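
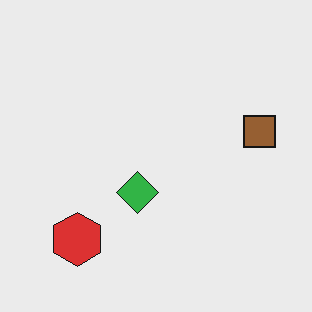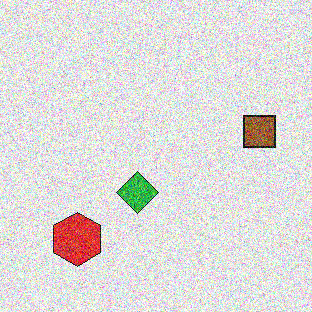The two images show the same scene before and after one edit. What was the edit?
The second image is the first degraded with heavy additive noise.

Random speckle covers the whole image, including the flat background.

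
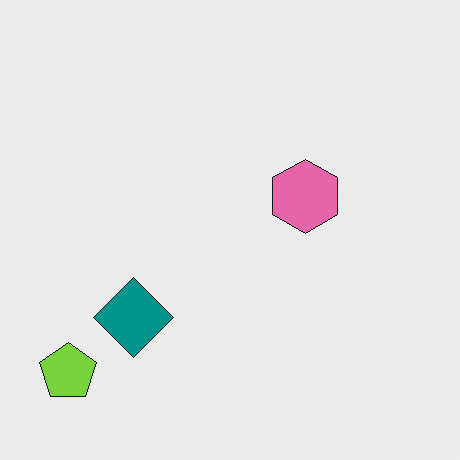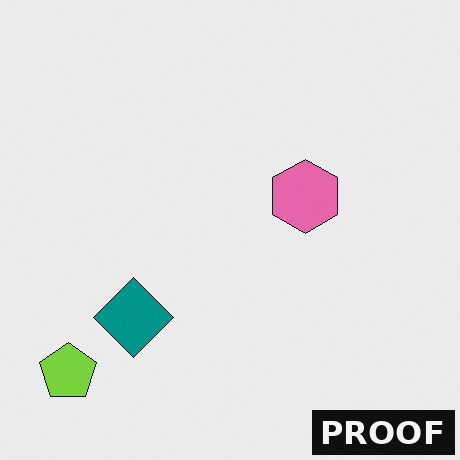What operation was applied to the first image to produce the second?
The second image is the first watermarked with the text "PROOF" in the lower-right corner.

A dark label reading "PROOF" appears in the lower-right corner.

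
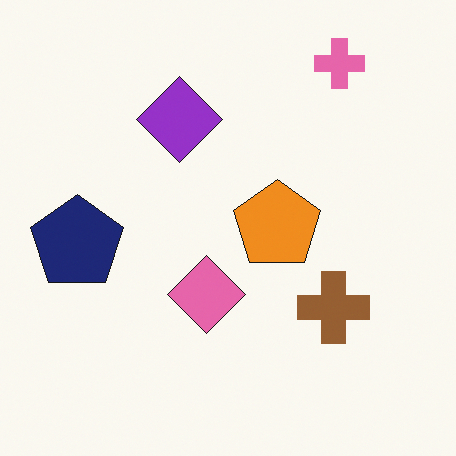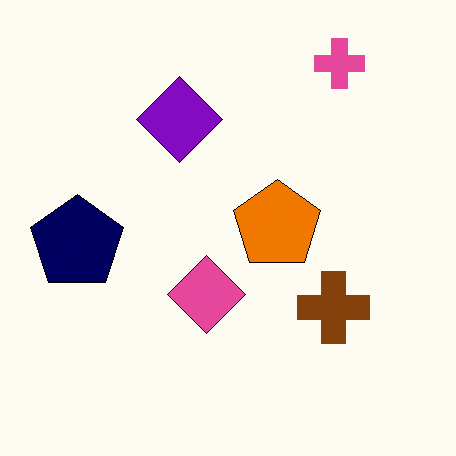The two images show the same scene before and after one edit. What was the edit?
The second image is the first given slightly increased contrast.

Tones are pushed away from mid-grey across the whole image — a global contrast change.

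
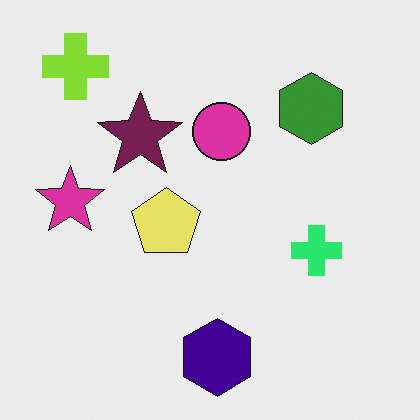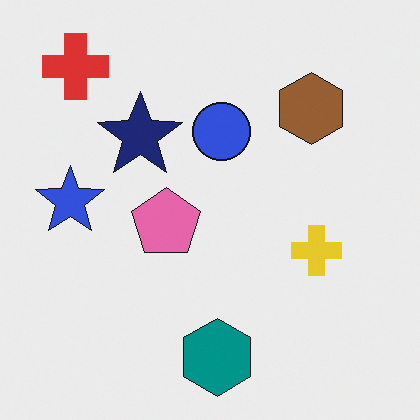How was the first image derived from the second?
The first image is the second hue-shifted through roughly a third of the color wheel.

Every shape's color has rotated by the same amount around the hue wheel — a uniform hue shift.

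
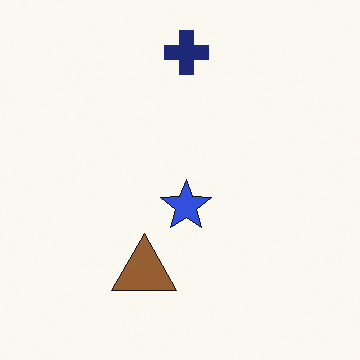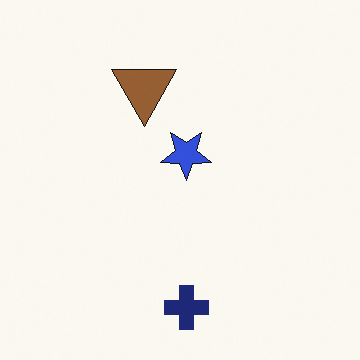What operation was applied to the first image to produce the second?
The image was flipped vertically (top ↔ bottom).

The navy cross is in the top of the first image and the bottom of the second — shapes on opposite sides of the horizontal midline have swapped in a mirror flip.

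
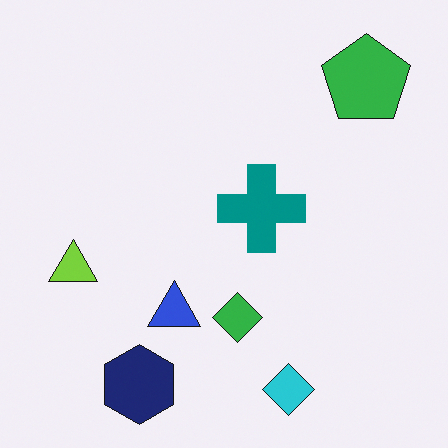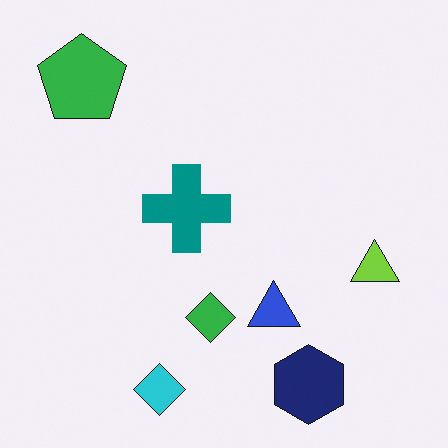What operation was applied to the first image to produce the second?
Flipped horizontally (left ↔ right).

The lime triangle is in the left of the first image and the right of the second — shapes on opposite sides of the vertical midline have swapped in a mirror flip.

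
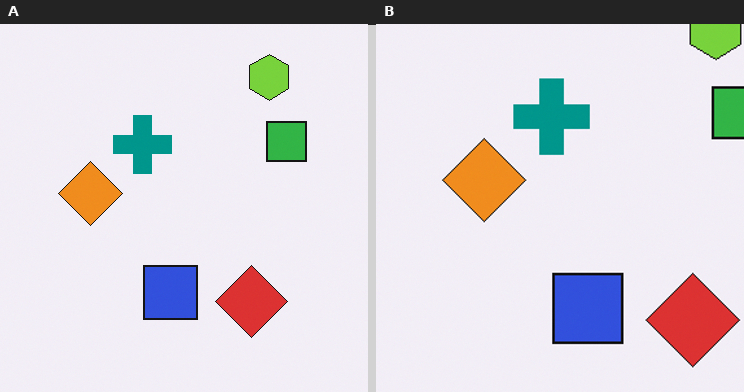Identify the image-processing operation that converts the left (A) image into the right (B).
The right (B) image is the left (A) cropped to a modestly smaller region and rescaled.

The visible shapes are larger and the field of view is narrower; shapes near the original edges may be partly or wholly outside the frame — a crop-and-rescale.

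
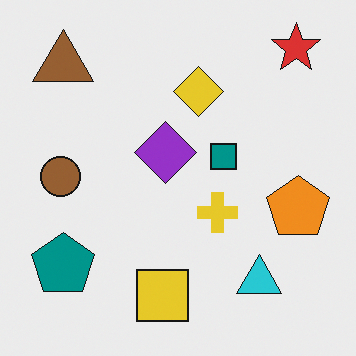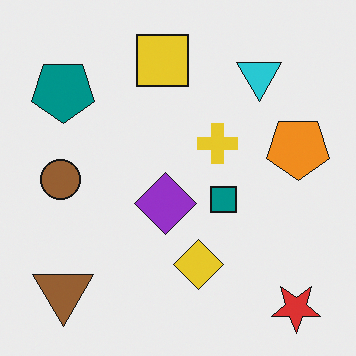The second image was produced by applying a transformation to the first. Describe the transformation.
This is the original image flipped vertically (top ↔ bottom).

The red star is in the top-right of the first image and the bottom-right of the second — shapes on opposite sides of the horizontal midline have swapped in a mirror flip.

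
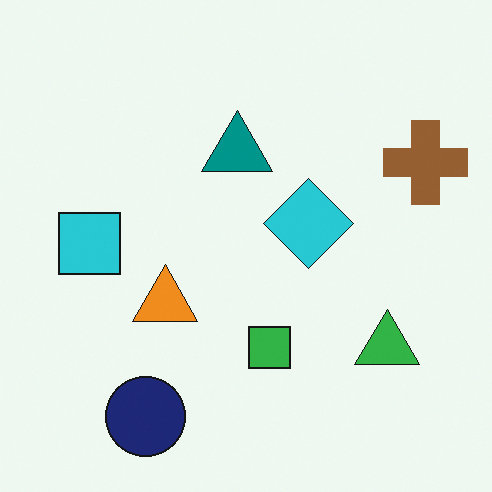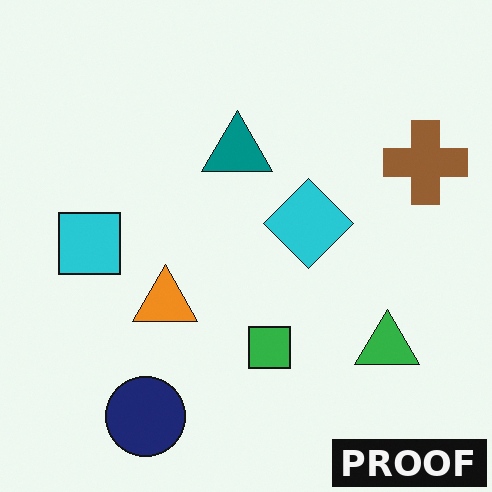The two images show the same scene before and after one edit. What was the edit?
This is the original image watermarked with the text "PROOF" in the lower-right corner.

A dark label reading "PROOF" appears in the lower-right corner.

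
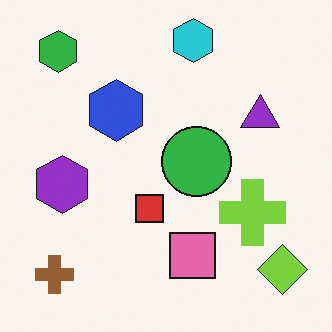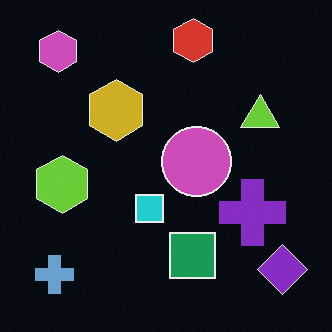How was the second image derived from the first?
This is the original image color-inverted (negative).

The light background has become dark and every shape's color is its complement — a photographic negative.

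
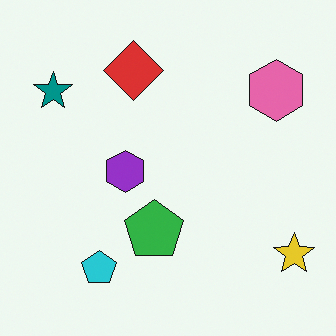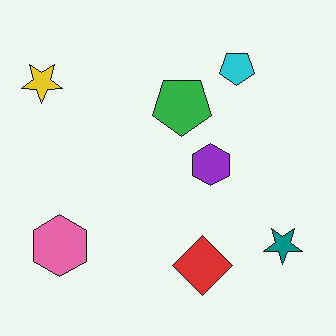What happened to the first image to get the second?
The transformation is: rotated 180°.

The yellow star sits in the bottom-right of the first image and the top-left of the second — consistent with a whole-image 180° rotation.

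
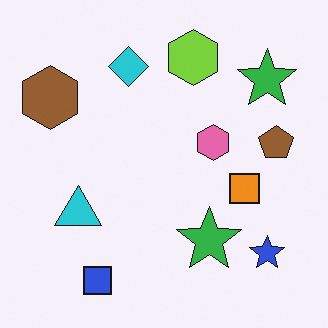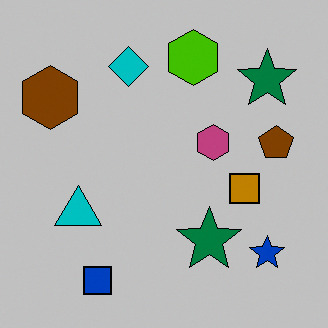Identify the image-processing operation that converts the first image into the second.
Heavily posterized to just a handful of flat colors.

Each flat color has snapped to a coarser quantized level — most visibly, the near-white background has dropped to a flat grey.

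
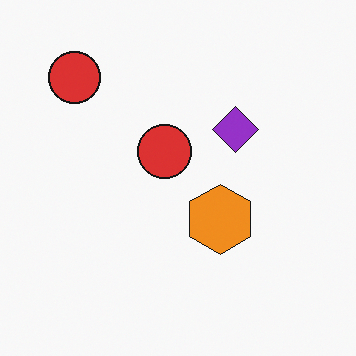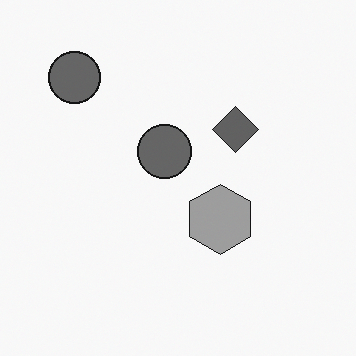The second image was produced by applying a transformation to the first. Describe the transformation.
The second image is the first converted to grayscale.

All color is removed — every shape is now a shade of grey.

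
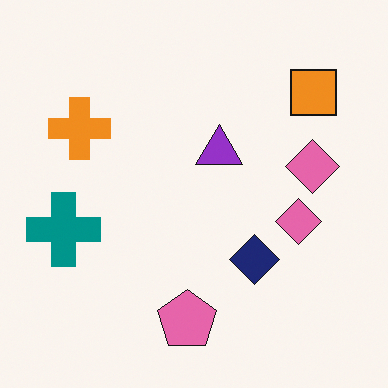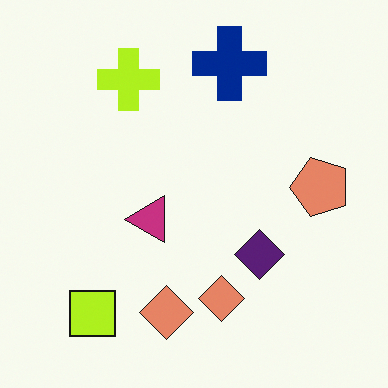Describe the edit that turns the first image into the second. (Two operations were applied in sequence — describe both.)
The image was transposed (reflected across the top-left ↔ bottom-right diagonal), then hue-shifted by a small amount.

Shapes have swapped their row and column positions — what was in the top-right is now in the bottom-left — a diagonal reflection. Every shape's color has rotated by the same amount around the hue wheel — a uniform hue shift.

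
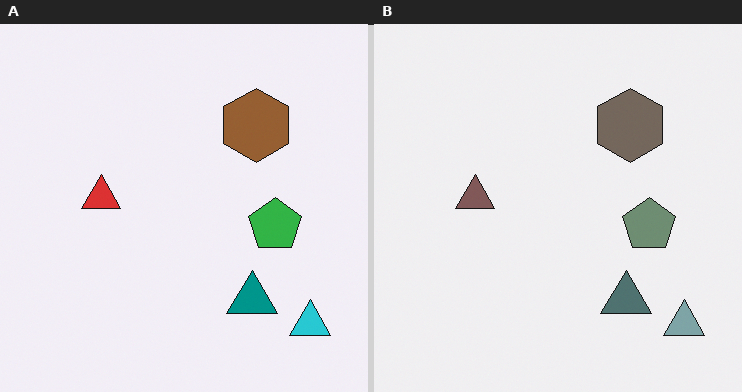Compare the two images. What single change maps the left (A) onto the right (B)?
It was made much more muted (saturation change).

All colors are more muted and greyish — a global saturation change.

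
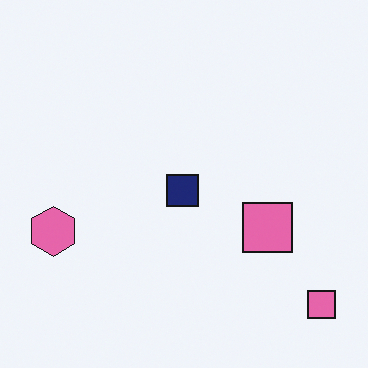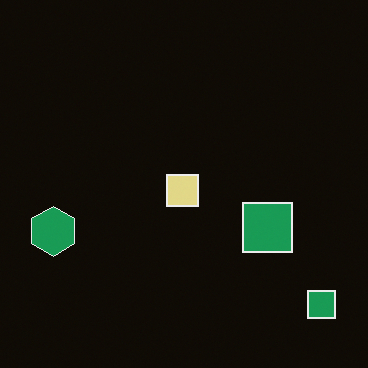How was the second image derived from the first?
Color-inverted (negative).

The light background has become dark and every shape's color is its complement — a photographic negative.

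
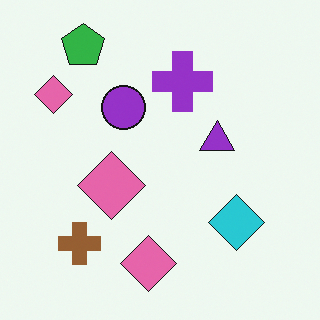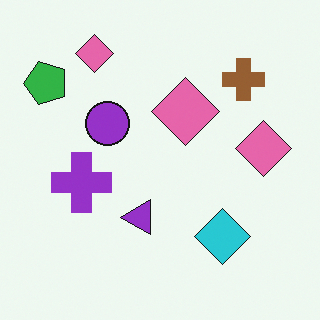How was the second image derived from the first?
It was transposed (reflected across the top-left ↔ bottom-right diagonal).

Shapes have swapped their row and column positions — what was in the top-right is now in the bottom-left — a diagonal reflection.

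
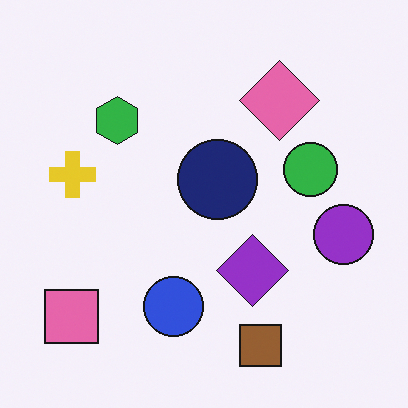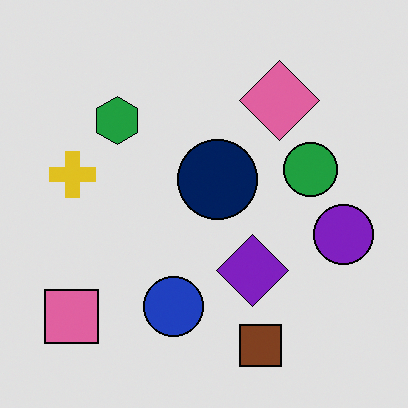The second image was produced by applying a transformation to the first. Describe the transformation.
It was posterized to a reduced palette.

Each flat color has snapped to a coarser quantized level — most visibly, the near-white background has dropped to a flat grey.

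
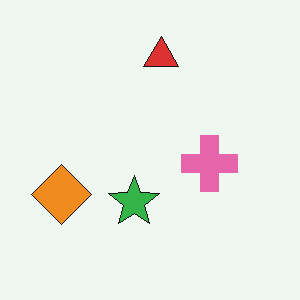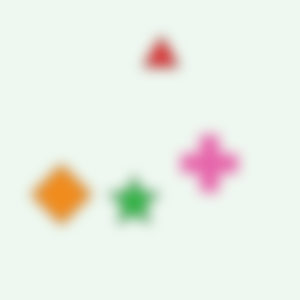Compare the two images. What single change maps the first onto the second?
The second image is the first strongly gaussian-blurred.

Shape edges and outlines are uniformly softened across the whole image.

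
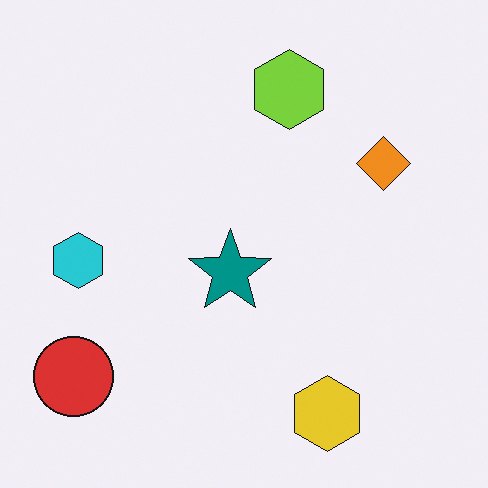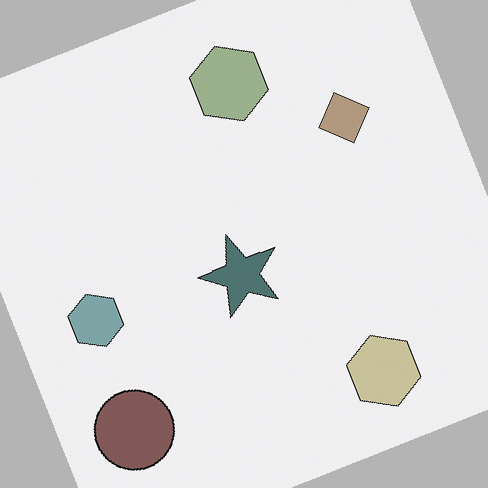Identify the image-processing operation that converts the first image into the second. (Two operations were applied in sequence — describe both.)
It was rotated counter-clockwise by a moderate amount, then made much more muted (saturation change).

Every shape is tilted by the same angle and the image corners show triangular fill wedges — a whole-image rotation by a non-right angle. All colors are more muted and greyish — a global saturation change.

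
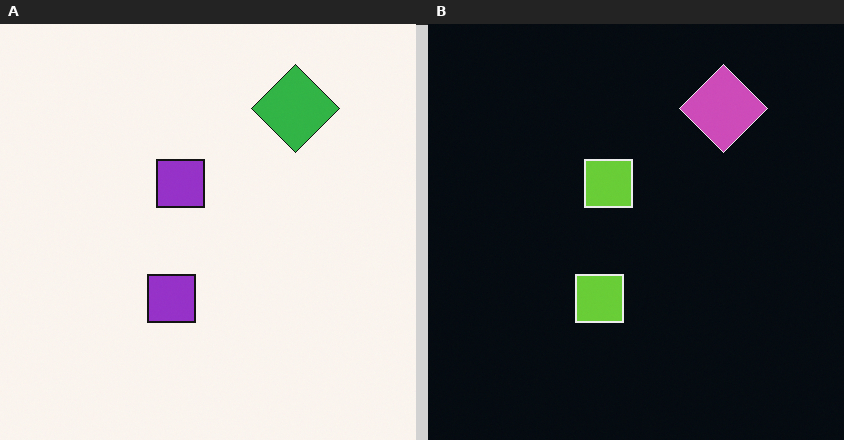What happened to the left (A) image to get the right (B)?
It was color-inverted (negative).

The light background has become dark and every shape's color is its complement — a photographic negative.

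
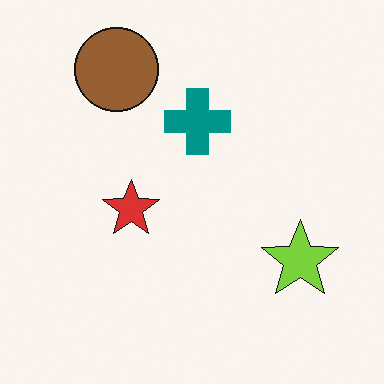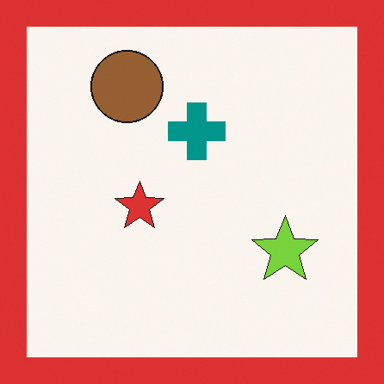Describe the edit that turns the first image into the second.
The transformation is: framed with a red border.

A solid red frame runs around the edge of the second image, with the content slightly shrunk inside it.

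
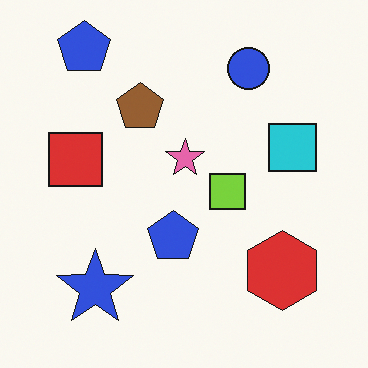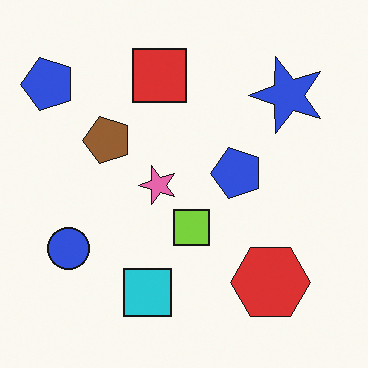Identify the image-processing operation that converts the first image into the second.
This is the original image transposed (reflected across the top-left ↔ bottom-right diagonal).

Shapes have swapped their row and column positions — what was in the top-right is now in the bottom-left — a diagonal reflection.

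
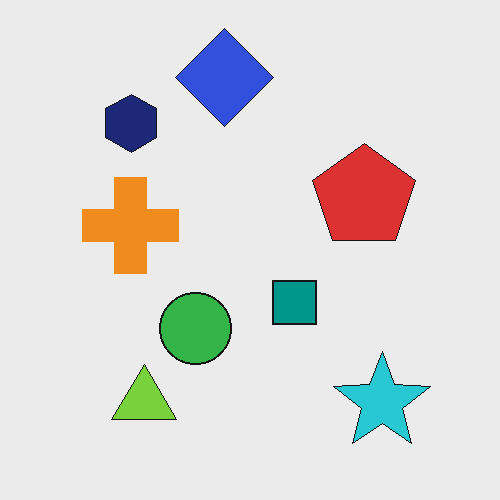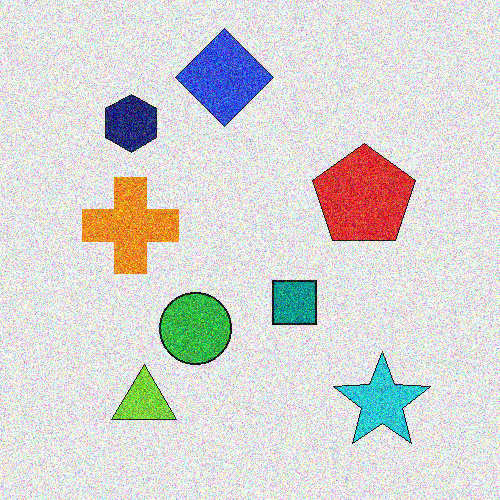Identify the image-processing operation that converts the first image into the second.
The second image is the first degraded with a thick layer of grain.

Random speckle covers the whole image, including the flat background.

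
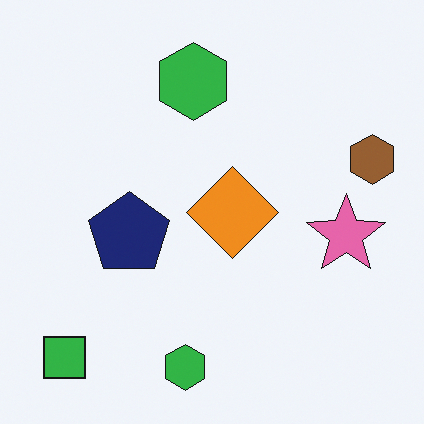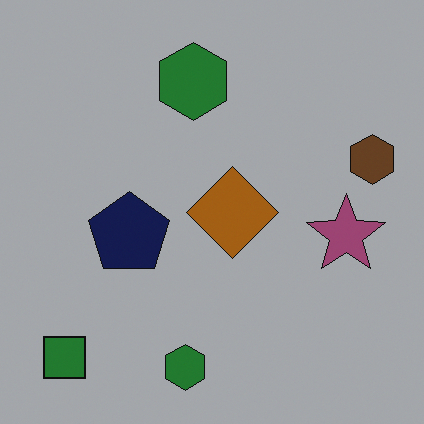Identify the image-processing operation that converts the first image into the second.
Substantially darkened.

Every pixel — background and shapes alike — is uniformly darkened.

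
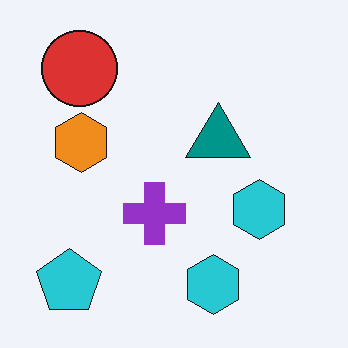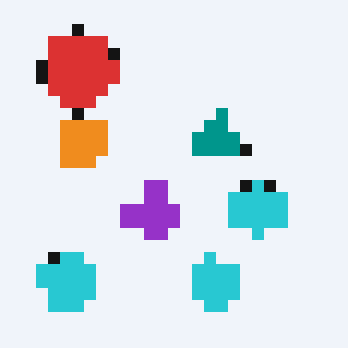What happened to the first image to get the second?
This is the original image heavily pixelated into large blocks.

Shapes are reduced to large square blocks; fine edges and outlines are lost — a downscale-then-upscale (mosaic) effect.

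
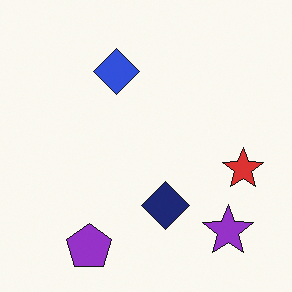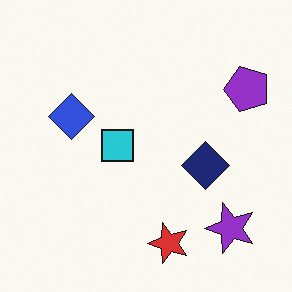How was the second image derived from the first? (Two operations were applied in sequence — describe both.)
The image was transposed (reflected across the top-left ↔ bottom-right diagonal), then overlaid with an additional cyan square.

Shapes have swapped their row and column positions — what was in the top-right is now in the bottom-left — a diagonal reflection. A cyan square appears in the second image that is absent from the first.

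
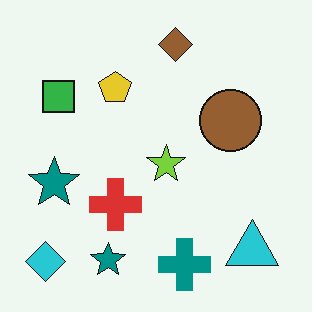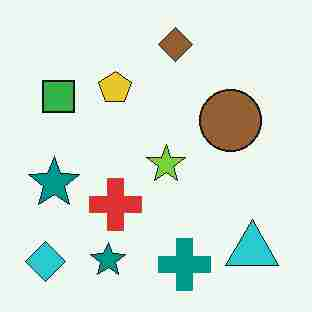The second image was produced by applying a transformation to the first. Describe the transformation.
It was degraded with heavy JPEG compression.

Blocky 8×8 compression artifacts appear around shape edges and the flat background shows ringing — characteristic JPEG degradation.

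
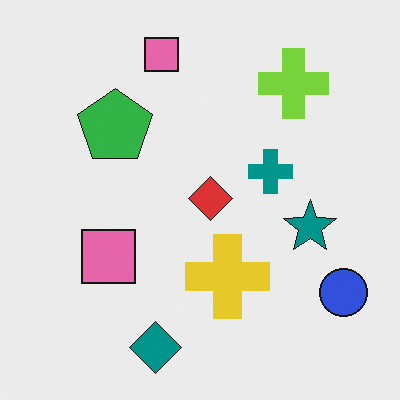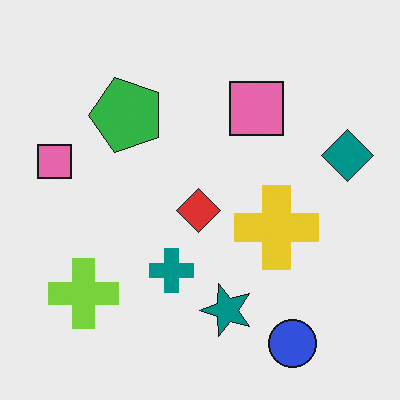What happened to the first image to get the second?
The second image is the first transposed (reflected across the top-left ↔ bottom-right diagonal).

Shapes have swapped their row and column positions — what was in the top-right is now in the bottom-left — a diagonal reflection.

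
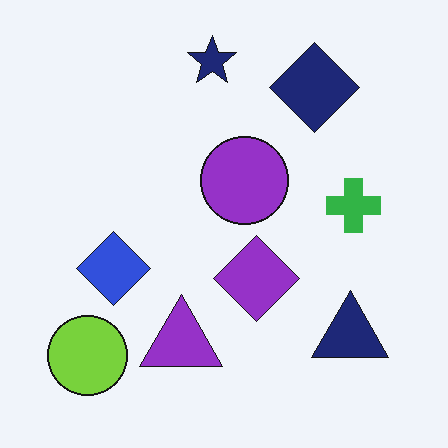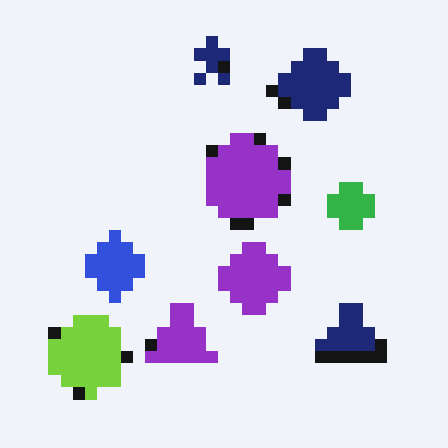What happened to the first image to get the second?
Heavily pixelated into large blocks.

Shapes are reduced to large square blocks; fine edges and outlines are lost — a downscale-then-upscale (mosaic) effect.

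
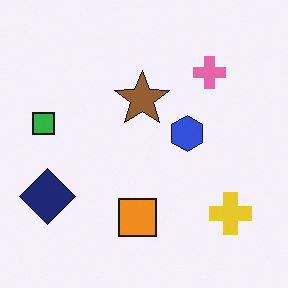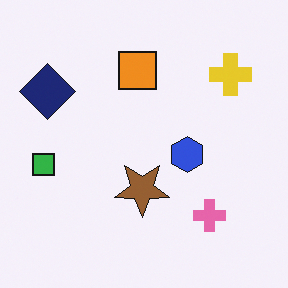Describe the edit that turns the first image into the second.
This is the original image flipped vertically (top ↔ bottom).

The orange square is in the bottom of the first image and the top of the second — shapes on opposite sides of the horizontal midline have swapped in a mirror flip.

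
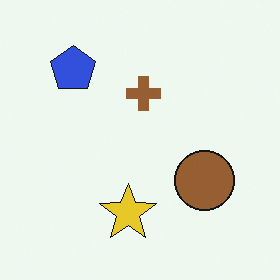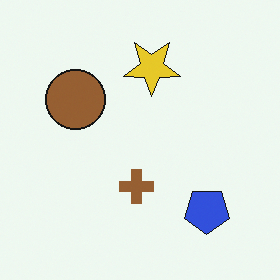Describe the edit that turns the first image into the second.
The second image is the first rotated 180°.

The blue pentagon sits in the top-left of the first image and the bottom-right of the second — consistent with a whole-image 180° rotation.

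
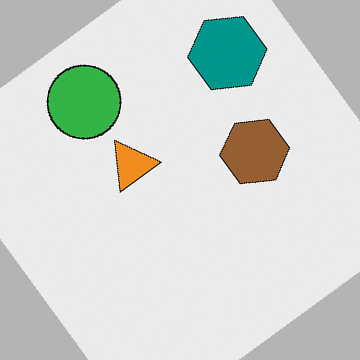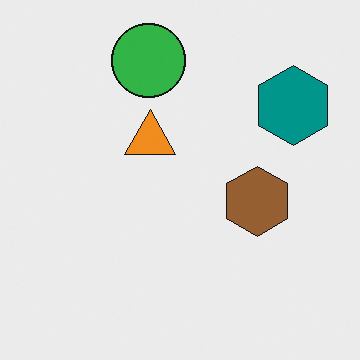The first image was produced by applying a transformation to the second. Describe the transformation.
This is the original image rotated counter-clockwise by a large amount — several tens of degrees.

Every shape is tilted by the same angle and the image corners show triangular fill wedges — a whole-image rotation by a non-right angle.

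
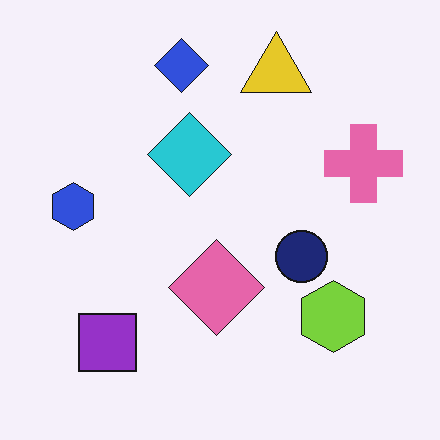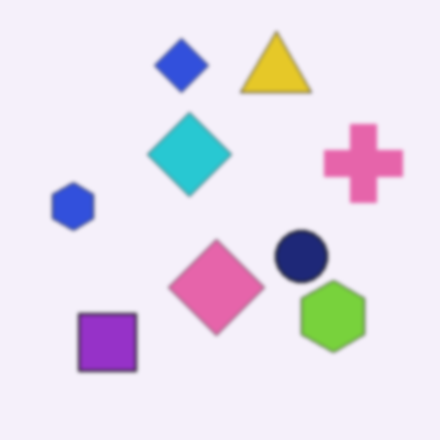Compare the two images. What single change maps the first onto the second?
The second image is the first lightly blurred.

Shape edges and outlines are uniformly softened across the whole image.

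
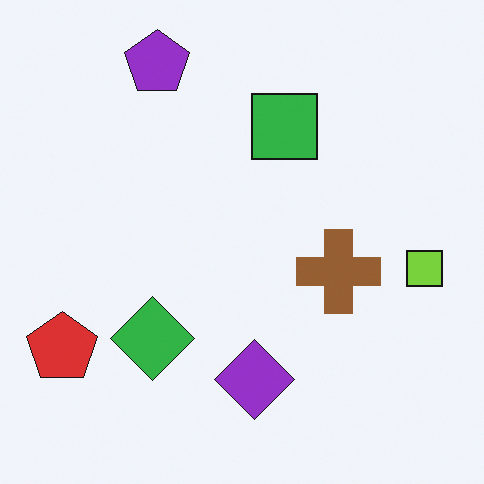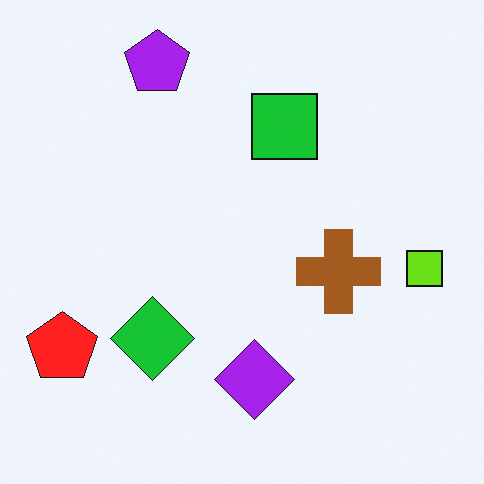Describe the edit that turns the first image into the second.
Slightly oversaturated.

All colors are more vivid — a global saturation change.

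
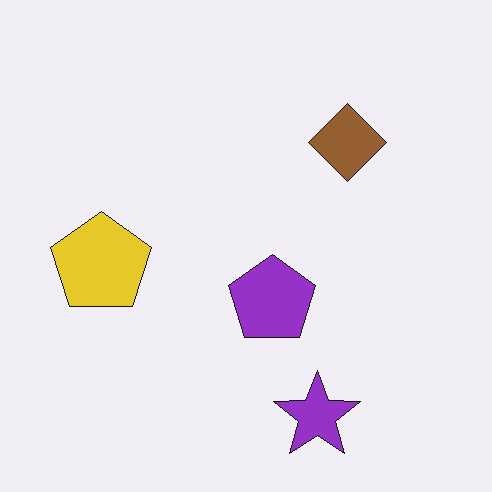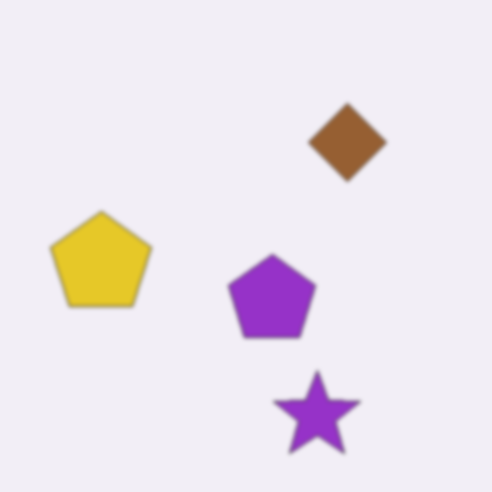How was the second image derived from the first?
The second image is the first slightly softened.

Shape edges and outlines are uniformly softened across the whole image.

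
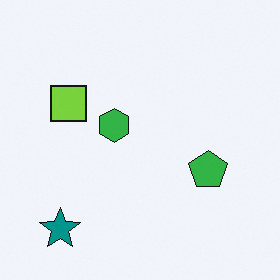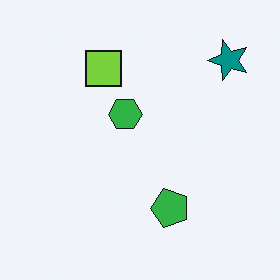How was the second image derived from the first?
This is the original image transposed (reflected across the top-left ↔ bottom-right diagonal).

Shapes have swapped their row and column positions — what was in the top-right is now in the bottom-left — a diagonal reflection.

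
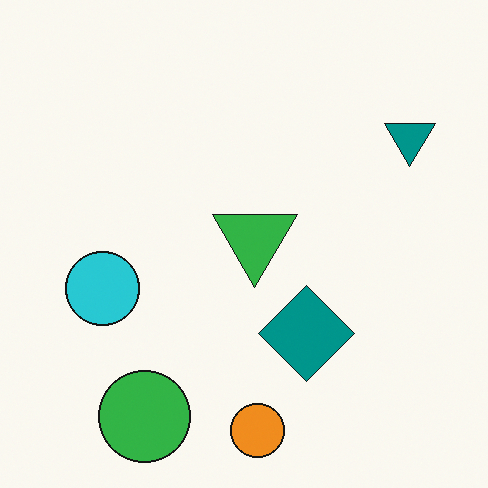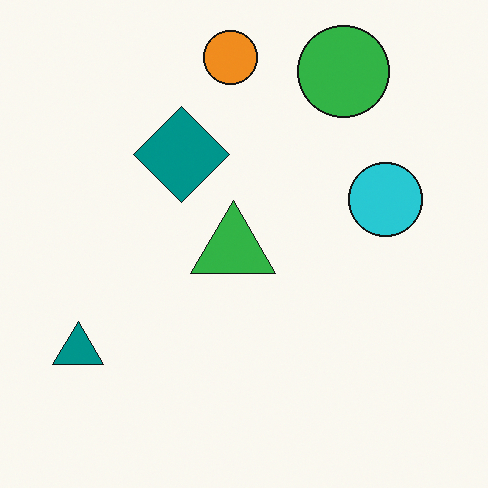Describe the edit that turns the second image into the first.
Rotated 180°.

The green circle sits in the top-right of the second image and the bottom-left of the first — consistent with a whole-image 180° rotation.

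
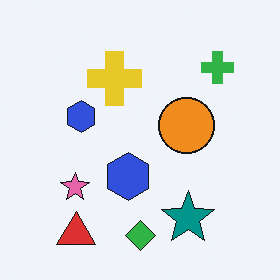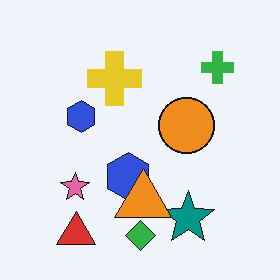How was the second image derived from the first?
The image was overlaid with an additional orange triangle.

An orange triangle appears in the second image that is absent from the first.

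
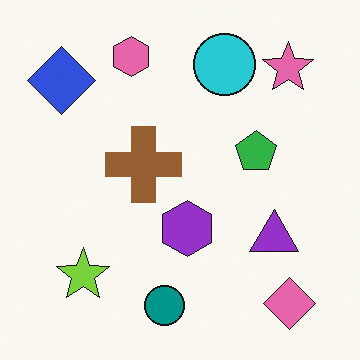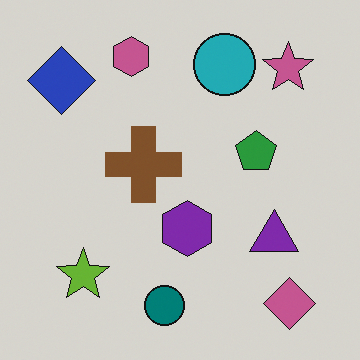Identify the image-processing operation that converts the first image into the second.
Slightly darkened.

Every pixel — background and shapes alike — is uniformly darkened.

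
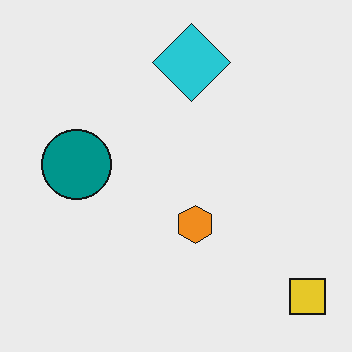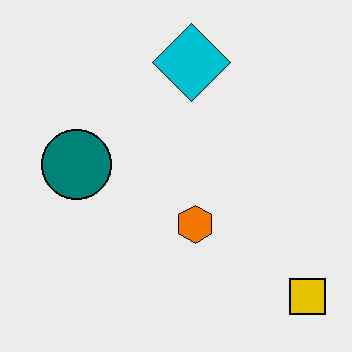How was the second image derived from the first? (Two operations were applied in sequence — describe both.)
It was given slightly increased contrast, then JPEG-compressed with visible artifacts.

Tones are pushed away from mid-grey across the whole image — a global contrast change. Blocky 8×8 compression artifacts appear around shape edges and the flat background shows ringing — characteristic JPEG degradation.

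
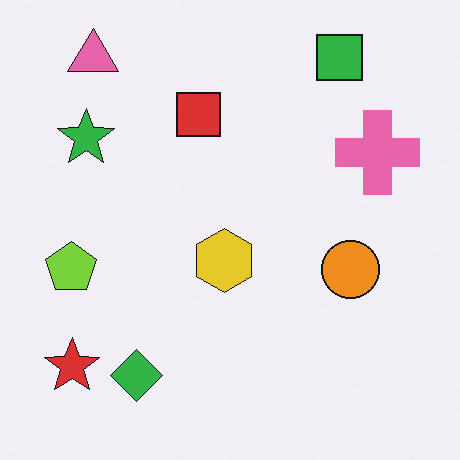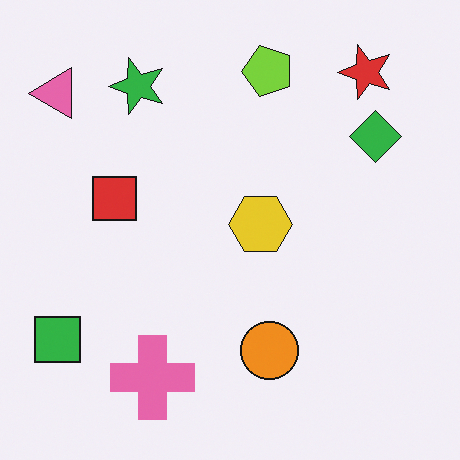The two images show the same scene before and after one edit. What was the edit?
The second image is the first transposed (reflected across the top-left ↔ bottom-right diagonal).

Shapes have swapped their row and column positions — what was in the top-right is now in the bottom-left — a diagonal reflection.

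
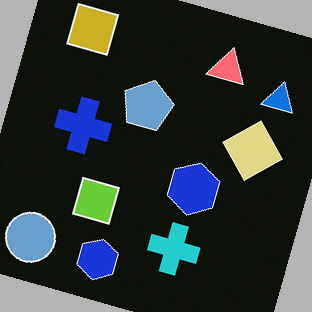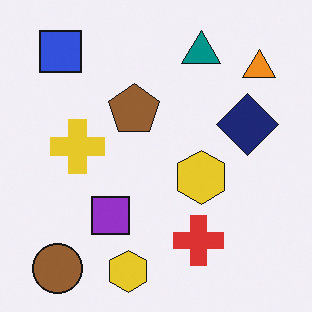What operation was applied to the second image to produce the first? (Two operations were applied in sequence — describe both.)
The first image is the second color-inverted (negative), then rotated clockwise by a moderate amount.

The light background has become dark and every shape's color is its complement — a photographic negative. Every shape is tilted by the same angle and the image corners show triangular fill wedges — a whole-image rotation by a non-right angle.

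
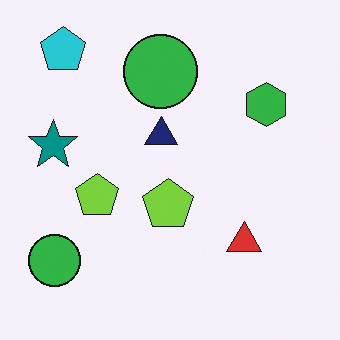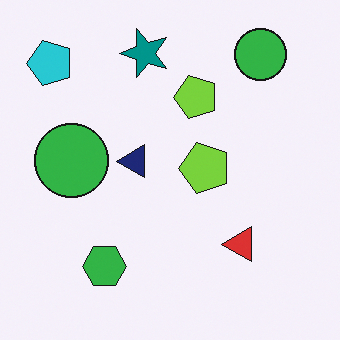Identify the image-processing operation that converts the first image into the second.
The second image is the first transposed (reflected across the top-left ↔ bottom-right diagonal).

Shapes have swapped their row and column positions — what was in the top-right is now in the bottom-left — a diagonal reflection.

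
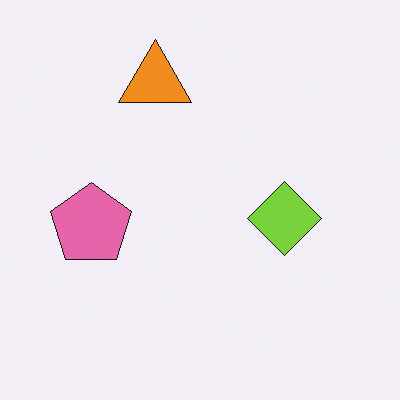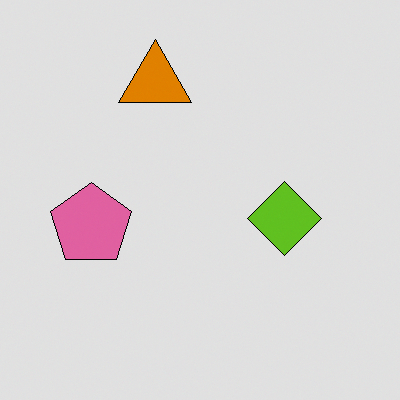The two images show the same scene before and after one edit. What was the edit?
It was posterized to a reduced palette.

Each flat color has snapped to a coarser quantized level — most visibly, the near-white background has dropped to a flat grey.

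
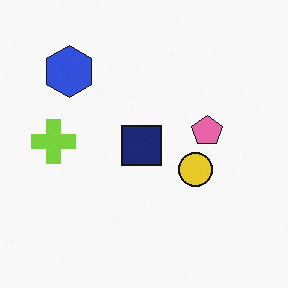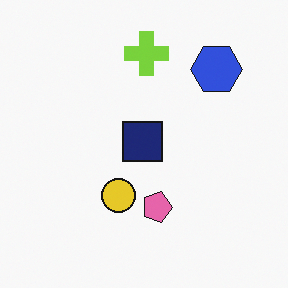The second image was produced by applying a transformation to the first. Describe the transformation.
The second image is the first rotated 90° clockwise.

The blue hexagon sits in the top-left of the first image and the top-right of the second — consistent with a whole-image 90° clockwise rotation.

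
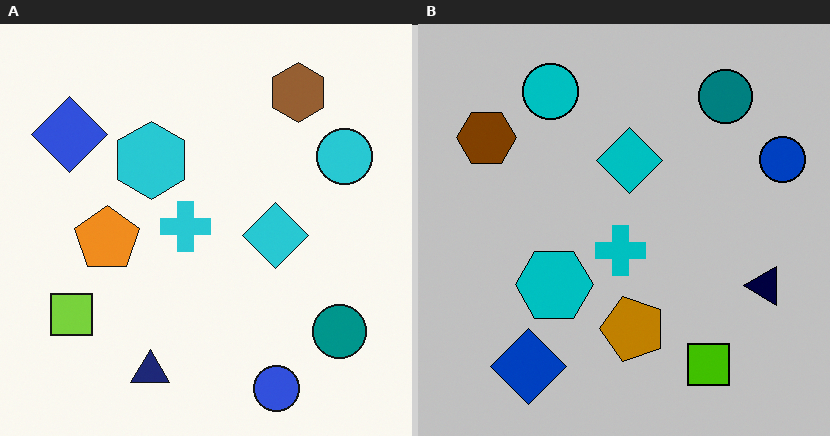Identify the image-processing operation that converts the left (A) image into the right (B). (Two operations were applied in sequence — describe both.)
This is the original image rotated 90° counter-clockwise, then heavily posterized to just a handful of flat colors.

The blue circle sits in the bottom-right of the left (A) image and the top-right of the right (B) — consistent with a whole-image 90° counter-clockwise rotation. Each flat color has snapped to a coarser quantized level — most visibly, the near-white background has dropped to a flat grey.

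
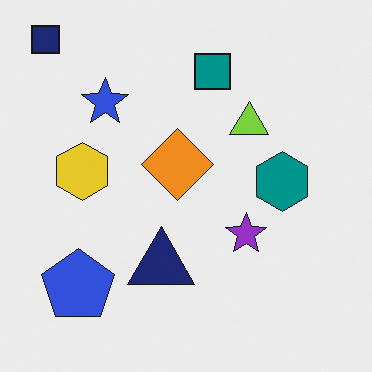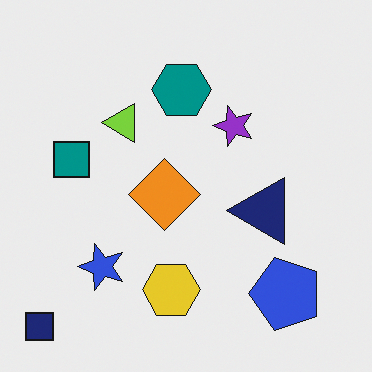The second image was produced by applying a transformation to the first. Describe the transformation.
This is the original image rotated 90° counter-clockwise.

The navy square sits in the top-left of the first image and the bottom-left of the second — consistent with a whole-image 90° counter-clockwise rotation.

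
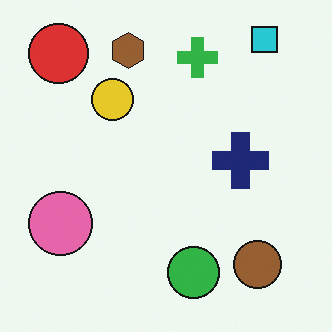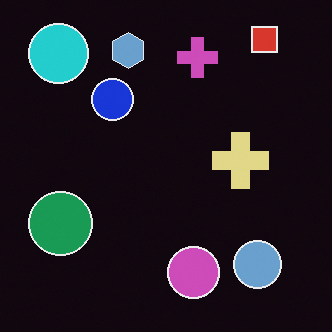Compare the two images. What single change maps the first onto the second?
This is the original image color-inverted (negative).

The light background has become dark and every shape's color is its complement — a photographic negative.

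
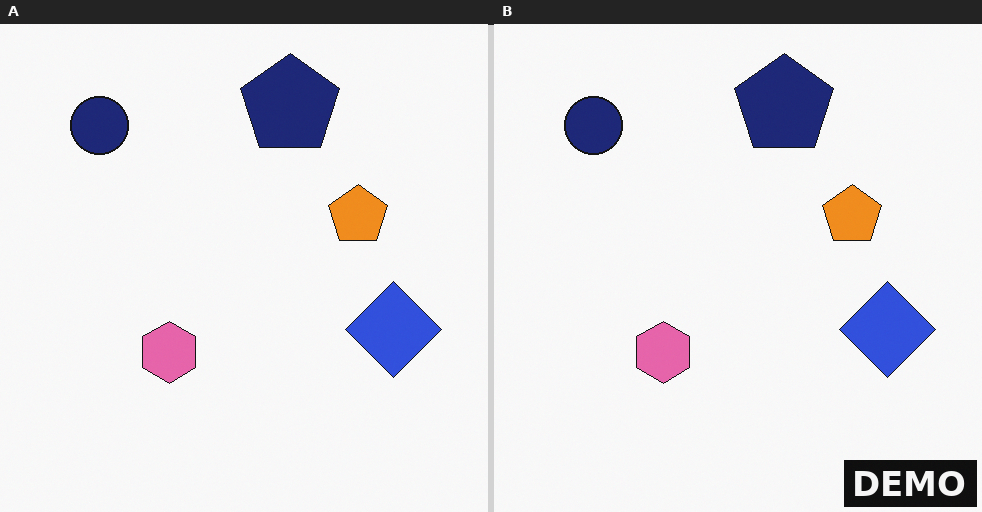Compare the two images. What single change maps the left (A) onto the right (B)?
This is the original image watermarked with the text "DEMO" in the lower-right corner.

A dark label reading "DEMO" appears in the lower-right corner.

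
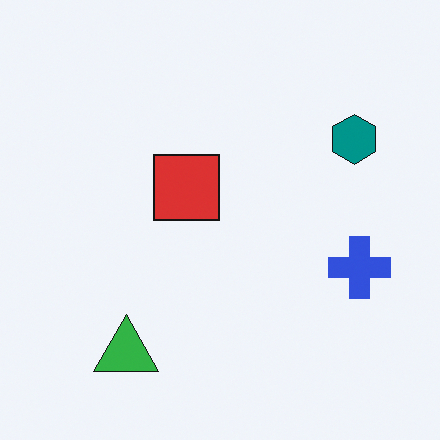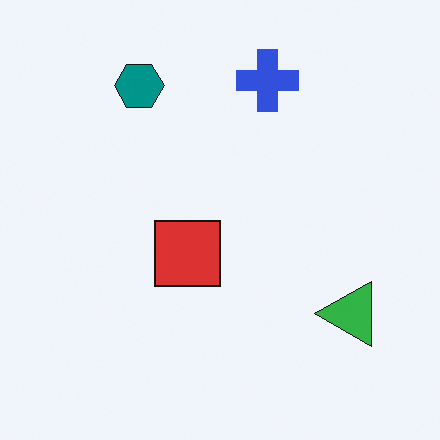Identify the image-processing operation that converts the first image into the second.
The second image is the first rotated 90° counter-clockwise.

The green triangle sits in the bottom-left of the first image and the bottom-right of the second — consistent with a whole-image 90° counter-clockwise rotation.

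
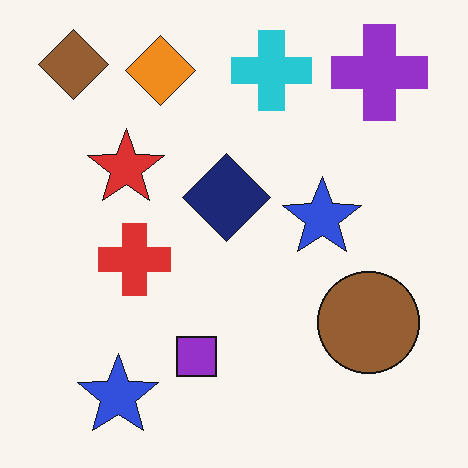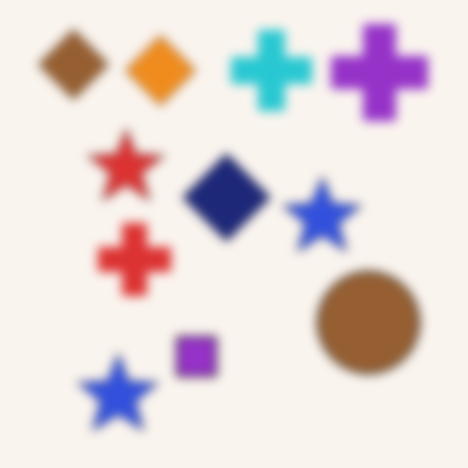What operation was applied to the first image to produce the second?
This is the original image strongly gaussian-blurred.

Shape edges and outlines are uniformly softened across the whole image.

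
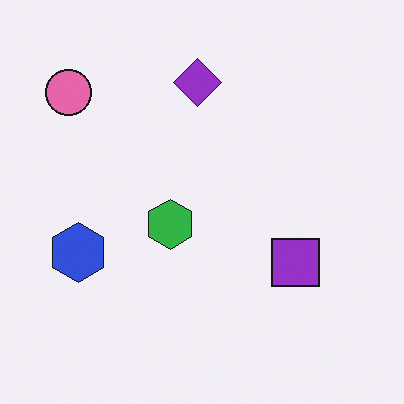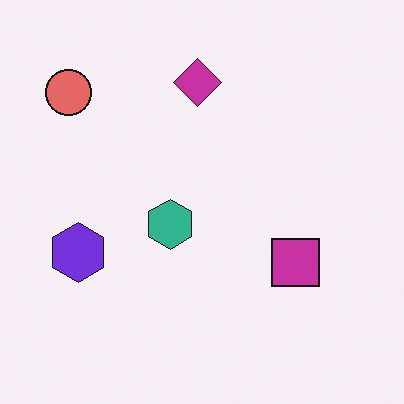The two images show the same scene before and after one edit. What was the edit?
This is the original image hue-shifted slightly.

Every shape's color has rotated by the same amount around the hue wheel — a uniform hue shift.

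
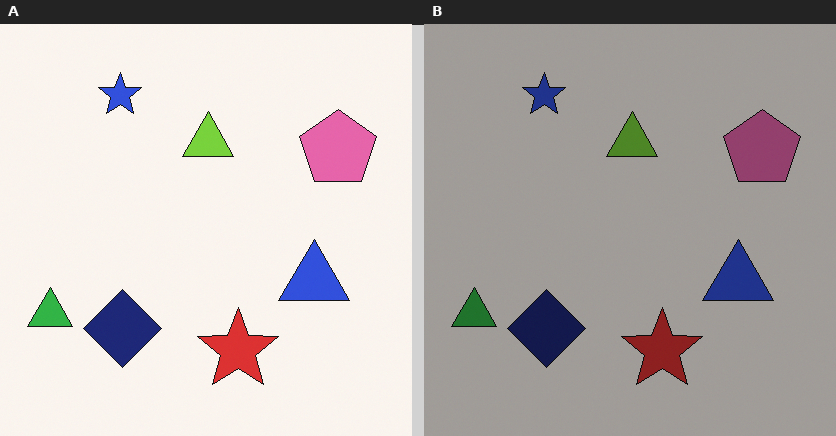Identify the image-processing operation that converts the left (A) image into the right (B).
This is the original image noticeably darkened.

Every pixel — background and shapes alike — is uniformly darkened.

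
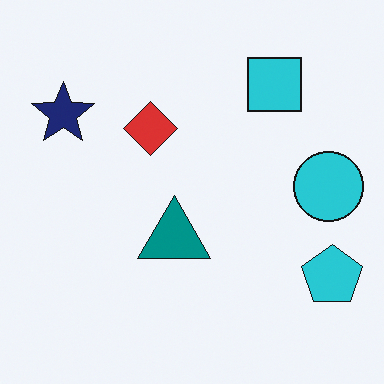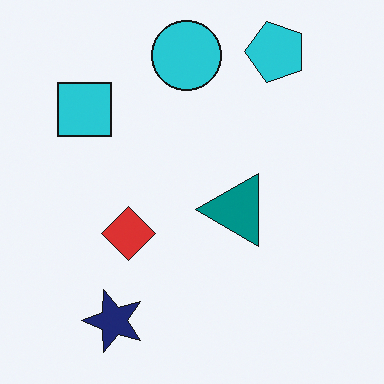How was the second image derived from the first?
This is the original image rotated 90° counter-clockwise.

The cyan pentagon sits in the bottom-right of the first image and the top-right of the second — consistent with a whole-image 90° counter-clockwise rotation.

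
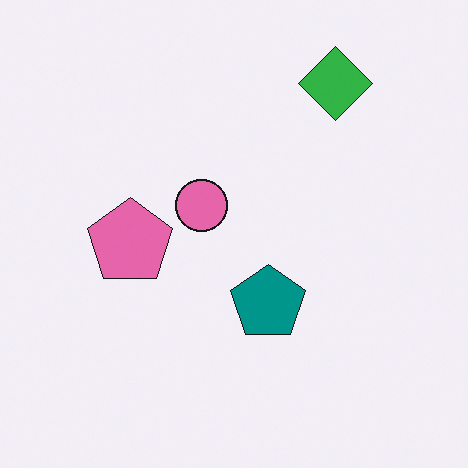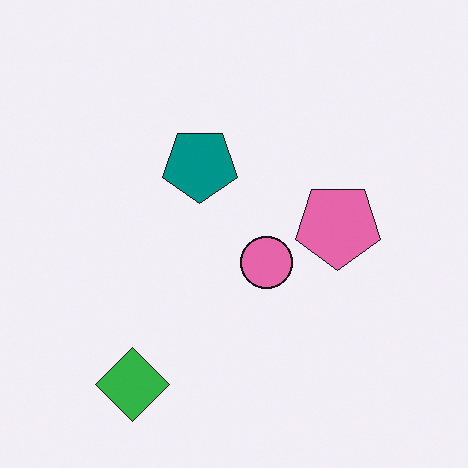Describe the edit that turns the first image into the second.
This is the original image rotated 180°.

The green diamond sits in the top-right of the first image and the bottom-left of the second — consistent with a whole-image 180° rotation.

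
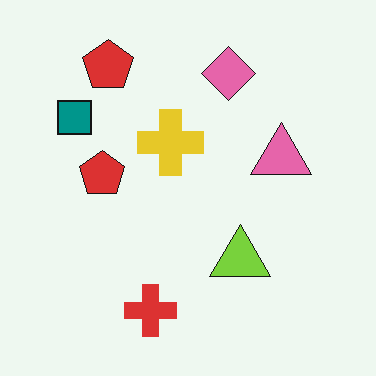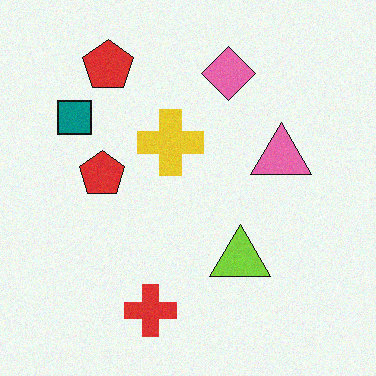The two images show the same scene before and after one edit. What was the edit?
This is the original image degraded with a light layer of grain.

Random speckle covers the whole image, including the flat background.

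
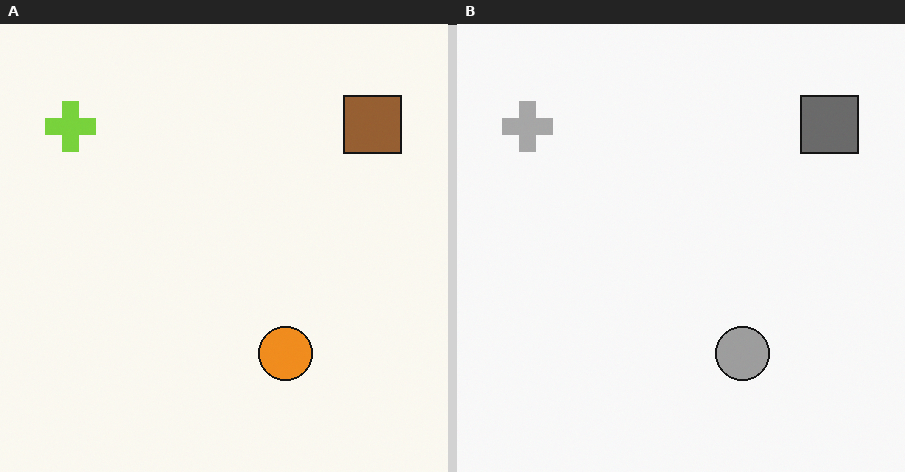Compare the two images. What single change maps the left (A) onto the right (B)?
Converted to grayscale.

All color is removed — every shape is now a shade of grey.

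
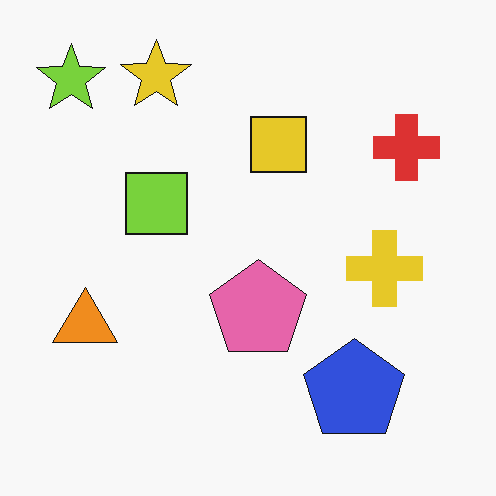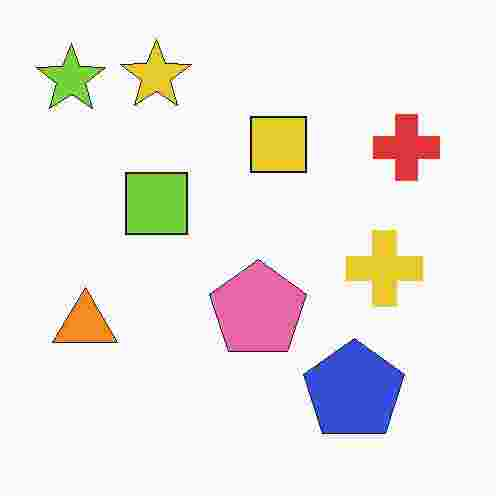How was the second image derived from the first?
The second image is the first degraded with heavy JPEG compression.

Blocky 8×8 compression artifacts appear around shape edges and the flat background shows ringing — characteristic JPEG degradation.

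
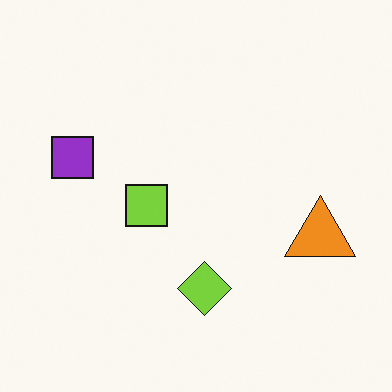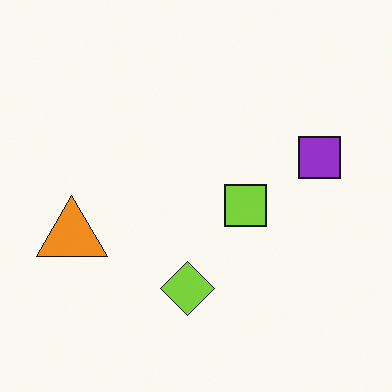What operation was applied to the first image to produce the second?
The second image is the first flipped horizontally (left ↔ right).

The orange triangle is in the right of the first image and the left of the second — shapes on opposite sides of the vertical midline have swapped in a mirror flip.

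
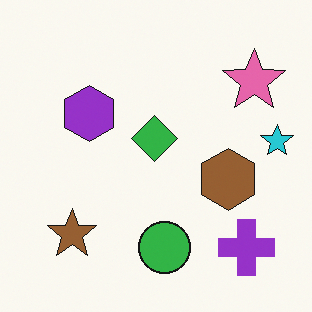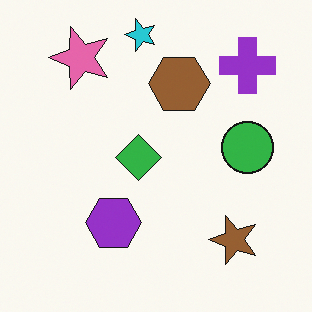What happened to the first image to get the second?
Rotated 90° counter-clockwise.

The purple cross sits in the bottom-right of the first image and the top-right of the second — consistent with a whole-image 90° counter-clockwise rotation.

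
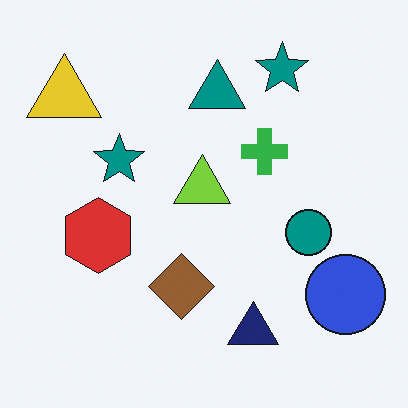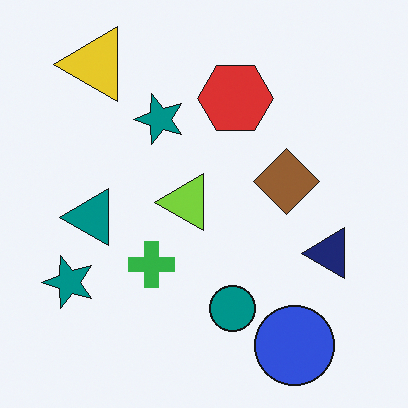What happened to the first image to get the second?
The image was transposed (reflected across the top-left ↔ bottom-right diagonal).

Shapes have swapped their row and column positions — what was in the top-right is now in the bottom-left — a diagonal reflection.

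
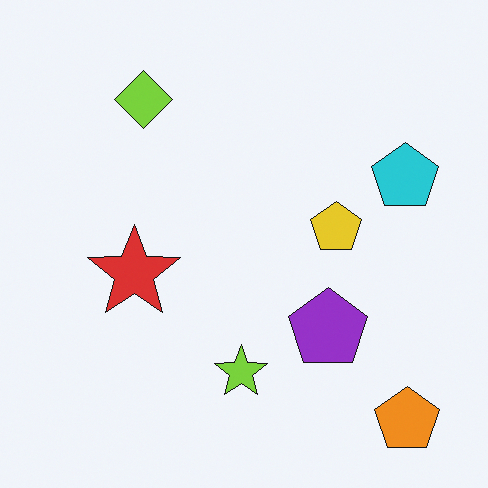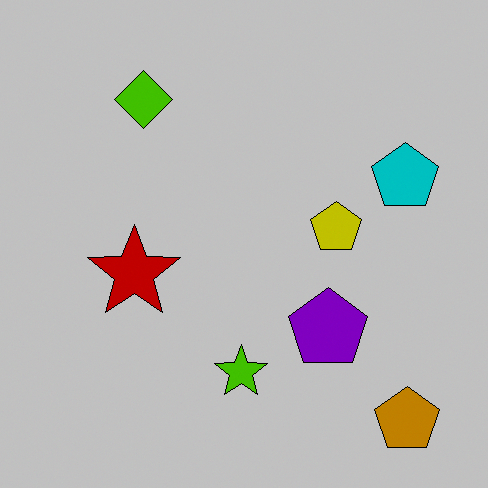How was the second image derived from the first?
The image was aggressively posterized.

Each flat color has snapped to a coarser quantized level — most visibly, the near-white background has dropped to a flat grey.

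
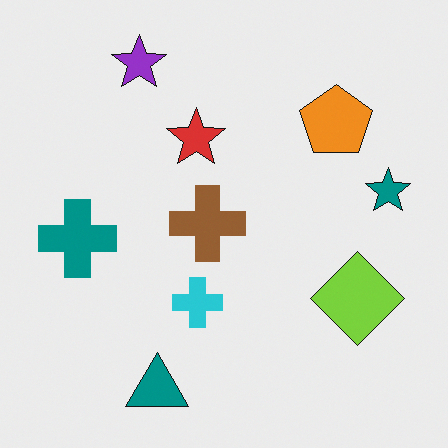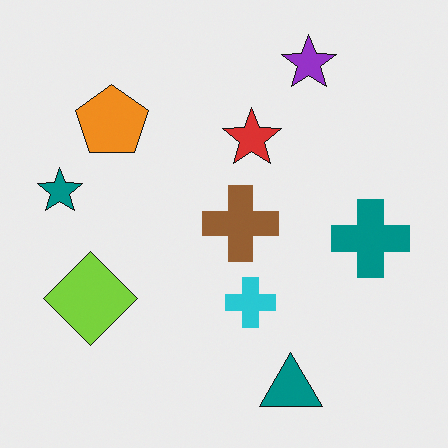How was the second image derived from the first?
The transformation is: flipped horizontally (left ↔ right).

The teal star is in the right of the first image and the left of the second — shapes on opposite sides of the vertical midline have swapped in a mirror flip.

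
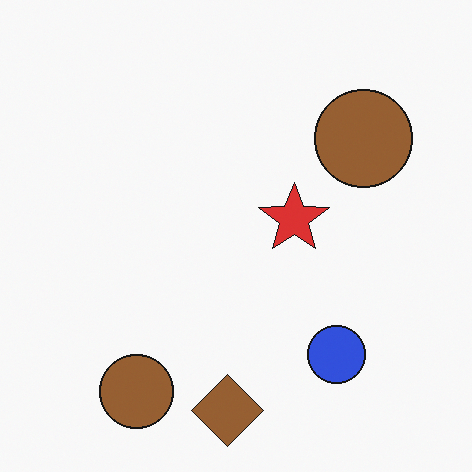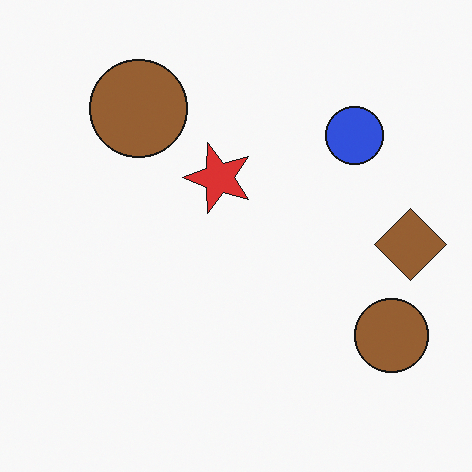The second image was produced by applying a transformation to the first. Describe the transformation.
This is the original image rotated 90° counter-clockwise.

The brown diamond sits in the bottom of the first image and the right of the second — consistent with a whole-image 90° counter-clockwise rotation.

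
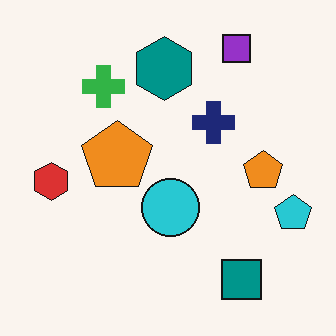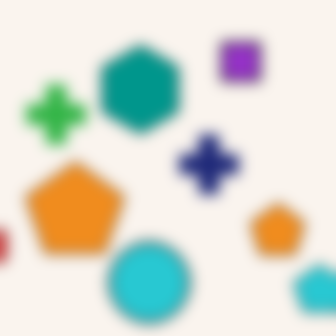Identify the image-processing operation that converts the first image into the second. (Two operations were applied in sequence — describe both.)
This is the original image cropped slightly and scaled back up, then strongly gaussian-blurred.

The visible shapes are larger and the field of view is narrower; shapes near the original edges may be partly or wholly outside the frame — a crop-and-rescale. Shape edges and outlines are uniformly softened across the whole image.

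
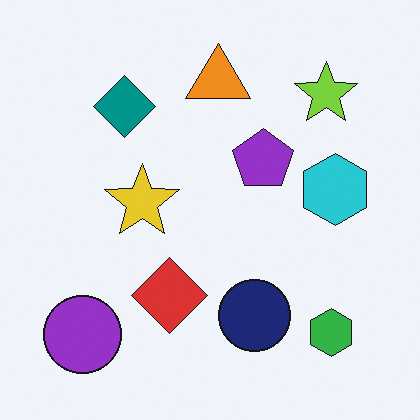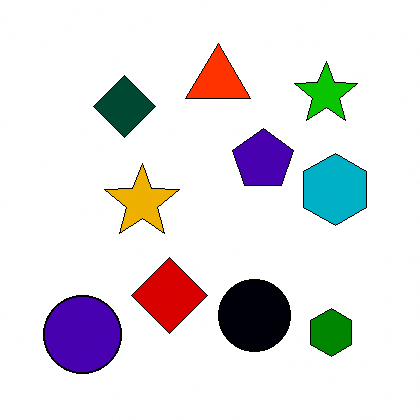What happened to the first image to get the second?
The transformation is: boosted in contrast.

Tones are pushed away from mid-grey across the whole image — a global contrast change.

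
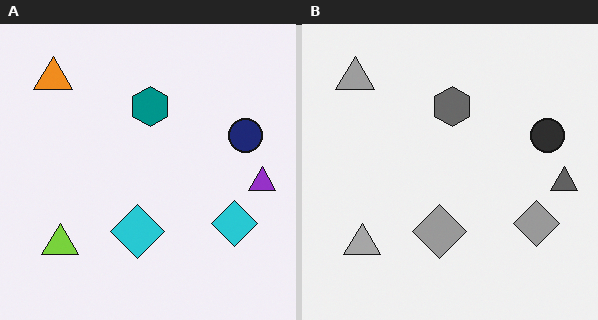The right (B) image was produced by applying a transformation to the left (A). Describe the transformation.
The transformation is: converted to grayscale.

All color is removed — every shape is now a shade of grey.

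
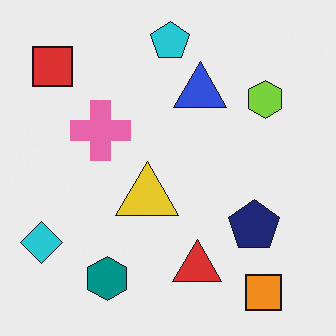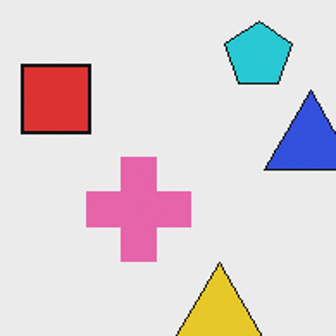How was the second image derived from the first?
It was cropped to a noticeably smaller region and rescaled.

The visible shapes are larger and the field of view is narrower; shapes near the original edges may be partly or wholly outside the frame — a crop-and-rescale.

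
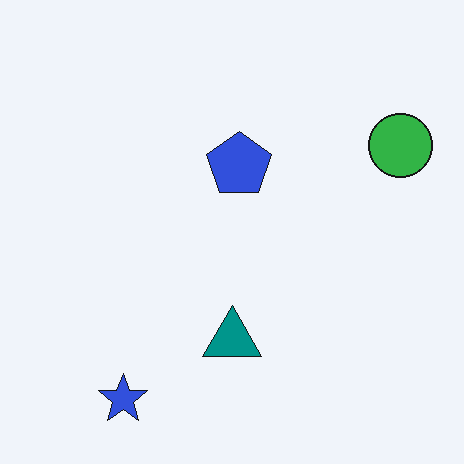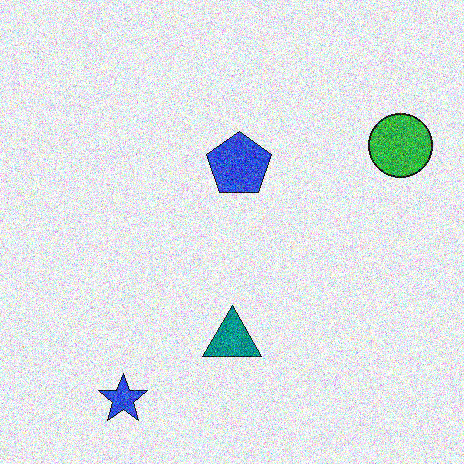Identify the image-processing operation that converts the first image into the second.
The transformation is: degraded with strong gaussian noise.

Random speckle covers the whole image, including the flat background.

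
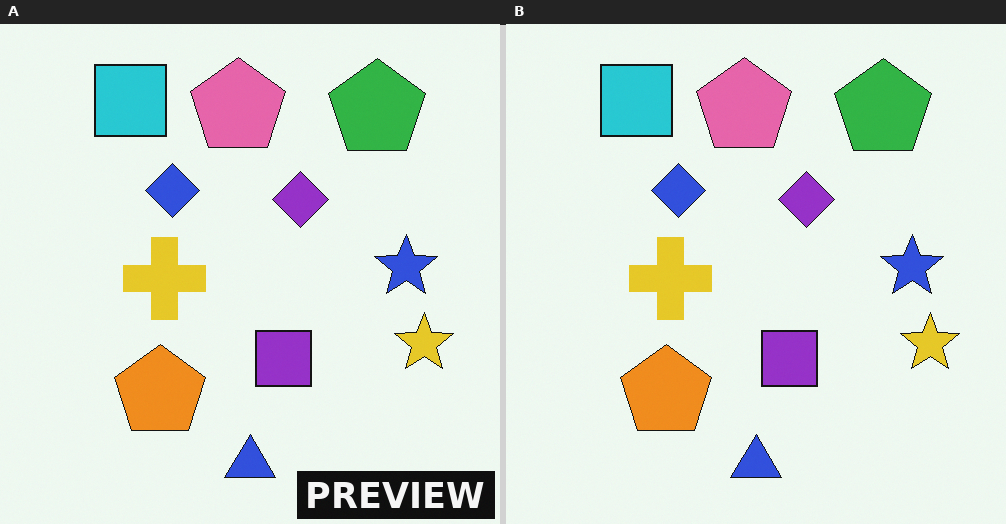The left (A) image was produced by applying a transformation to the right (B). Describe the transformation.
The image was watermarked with the text "PREVIEW" in the lower-right corner.

A dark label reading "PREVIEW" appears in the lower-right corner.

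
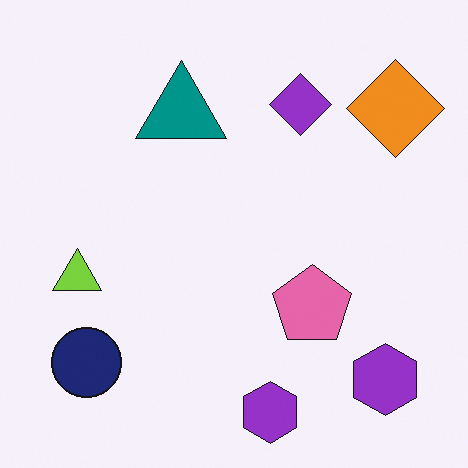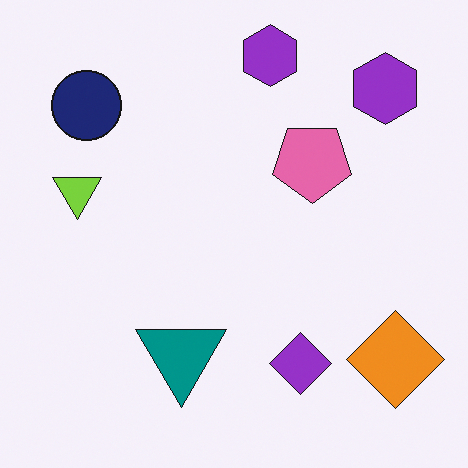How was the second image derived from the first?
The transformation is: flipped vertically (top ↔ bottom).

The purple diamond is in the top of the first image and the bottom of the second — shapes on opposite sides of the horizontal midline have swapped in a mirror flip.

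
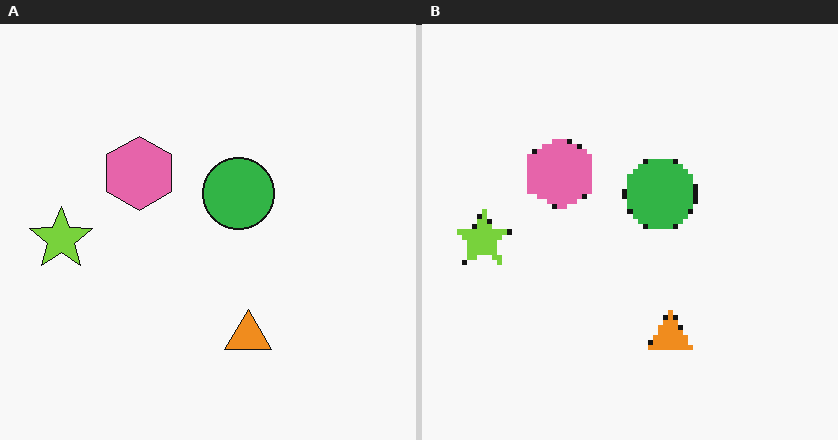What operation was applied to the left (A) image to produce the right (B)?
The image was lightly pixelated (a mild mosaic effect).

Shapes are reduced to large square blocks; fine edges and outlines are lost — a downscale-then-upscale (mosaic) effect.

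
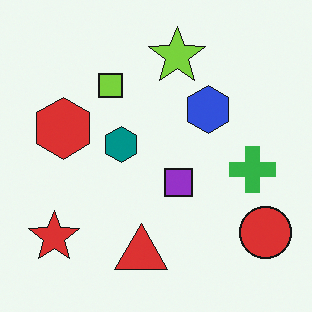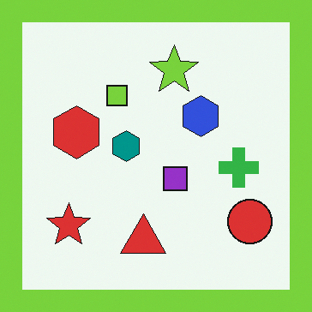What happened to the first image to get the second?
The transformation is: framed with a lime border.

A solid lime frame runs around the edge of the second image, with the content slightly shrunk inside it.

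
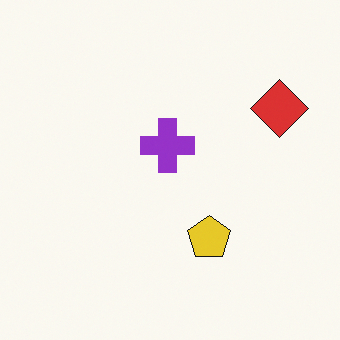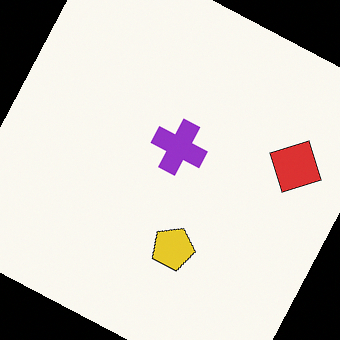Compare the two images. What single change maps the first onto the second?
It was rotated clockwise by a clearly visible amount.

Every shape is tilted by the same angle and the image corners show triangular fill wedges — a whole-image rotation by a non-right angle.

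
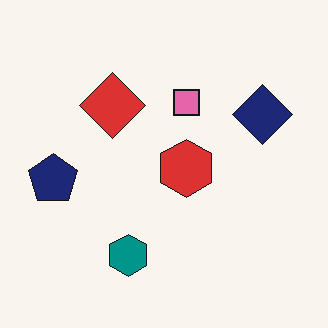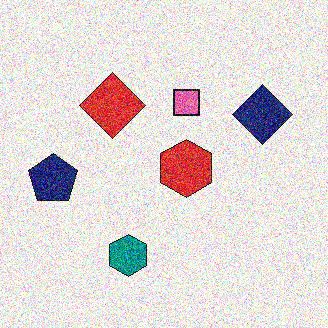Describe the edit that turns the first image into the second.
This is the original image degraded with a thick layer of grain.

Random speckle covers the whole image, including the flat background.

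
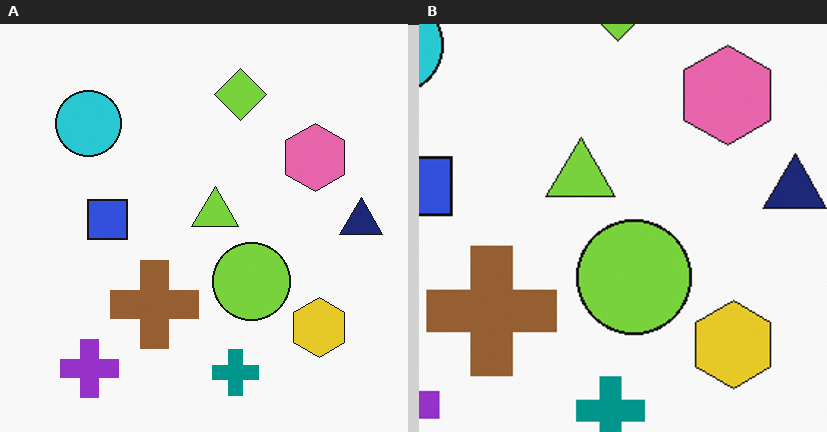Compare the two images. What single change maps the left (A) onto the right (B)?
This is the original image cropped slightly and scaled back up.

The visible shapes are larger and the field of view is narrower; shapes near the original edges may be partly or wholly outside the frame — a crop-and-rescale.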